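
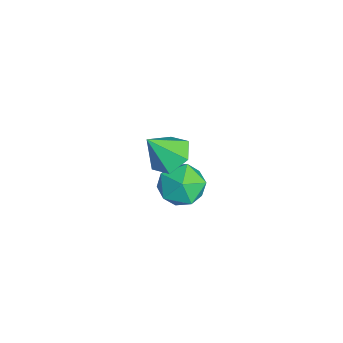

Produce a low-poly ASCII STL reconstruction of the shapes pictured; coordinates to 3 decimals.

solid 
facet normal -0.084 0.573 -0.815
outer loop
vertex -0.6 0.559 -0.0
vertex -1.356 0.701 0.178
vertex -0.79 1.177 0.454
endloop
endfacet
facet normal 0.899 -0.045 0.437
outer loop
vertex -0.6 0.559 -0.0
vertex -0.79 1.177 0.454
vertex -1.244 -0.061 1.262
endloop
endfacet
facet normal -0.084 0.572 -0.816
outer loop
vertex -0.79 1.177 0.454
vertex -1.356 0.701 0.178
vertex -1.546 1.319 0.631
endloop
endfacet
facet normal 0.283 0.449 0.847
outer loop
vertex -0.79 1.177 0.454
vertex -1.546 1.319 0.631
vertex -1.244 -0.061 1.262
endloop
endfacet
facet normal -0.084 0.572 -0.816
outer loop
vertex -1.546 1.319 0.631
vertex -1.356 0.701 0.178
vertex -2.113 0.842 0.355
endloop
endfacet
facet normal -0.577 0.232 0.783
outer loop
vertex -1.546 1.319 0.631
vertex -2.113 0.842 0.355
vertex -1.244 -0.061 1.262
endloop
endfacet
facet normal -0.084 0.572 -0.816
outer loop
vertex -2.113 0.842 0.355
vertex -1.356 0.701 0.178
vertex -1.923 0.224 -0.098
endloop
endfacet
facet normal -0.821 -0.479 0.310
outer loop
vertex -2.113 0.842 0.355
vertex -1.923 0.224 -0.098
vertex -1.244 -0.061 1.262
endloop
endfacet
facet normal -0.085 0.573 -0.815
outer loop
vertex -1.923 0.224 -0.098
vertex -1.356 0.701 0.178
vertex -1.166 0.083 -0.276
endloop
endfacet
facet normal -0.205 -0.973 -0.102
outer loop
vertex -1.923 0.224 -0.098
vertex -1.166 0.083 -0.276
vertex -1.244 -0.061 1.262
endloop
endfacet
facet normal -0.084 0.573 -0.815
outer loop
vertex -1.166 0.083 -0.276
vertex -1.356 0.701 0.178
vertex -0.6 0.559 -0.0
endloop
endfacet
facet normal 0.654 -0.756 -0.038
outer loop
vertex -1.166 0.083 -0.276
vertex -0.6 0.559 -0.0
vertex -1.244 -0.061 1.262
endloop
endfacet
facet normal -0.942 0.262 -0.208
outer loop
vertex -3.619 1.396 -4.032
vertex -3.886 1.133 -3.152
vertex -3.6 2.031 -3.316
endloop
endfacet
facet normal -0.479 0.663 -0.575
outer loop
vertex -3.619 1.396 -4.032
vertex -3.6 2.031 -3.316
vertex -2.882 2.001 -3.949
endloop
endfacet
facet normal -0.077 0.226 -0.971
outer loop
vertex -3.619 1.396 -4.032
vertex -2.882 2.001 -3.949
vertex -2.725 1.085 -4.175
endloop
endfacet
facet normal -0.290 -0.443 -0.849
outer loop
vertex -3.619 1.396 -4.032
vertex -2.725 1.085 -4.175
vertex -3.346 0.548 -3.683
endloop
endfacet
facet normal -0.826 -0.421 -0.376
outer loop
vertex -3.619 1.396 -4.032
vertex -3.346 0.548 -3.683
vertex -3.886 1.133 -3.152
endloop
endfacet
facet normal -0.053 0.993 -0.107
outer loop
vertex -2.882 2.001 -3.949
vertex -3.6 2.031 -3.316
vertex -2.694 2.112 -3.017
endloop
endfacet
facet normal -0.802 0.345 0.488
outer loop
vertex -3.6 2.031 -3.316
vertex -3.886 1.133 -3.152
vertex -3.315 1.575 -2.525
endloop
endfacet
facet normal -0.613 -0.760 0.214
outer loop
vertex -3.886 1.133 -3.152
vertex -3.346 0.548 -3.683
vertex -3.158 0.659 -2.751
endloop
endfacet
facet normal 0.253 -0.796 -0.550
outer loop
vertex -3.346 0.548 -3.683
vertex -2.725 1.085 -4.175
vertex -2.44 0.629 -3.384
endloop
endfacet
facet normal 0.599 0.287 -0.748
outer loop
vertex -2.725 1.085 -4.175
vertex -2.882 2.001 -3.949
vertex -2.154 1.527 -3.548
endloop
endfacet
facet normal 0.290 0.443 0.849
outer loop
vertex -2.421 1.264 -2.668
vertex -2.694 2.112 -3.017
vertex -3.315 1.575 -2.525
endloop
endfacet
facet normal 0.077 -0.226 0.971
outer loop
vertex -2.421 1.264 -2.668
vertex -3.315 1.575 -2.525
vertex -3.158 0.659 -2.751
endloop
endfacet
facet normal 0.479 -0.663 0.575
outer loop
vertex -2.421 1.264 -2.668
vertex -3.158 0.659 -2.751
vertex -2.44 0.629 -3.384
endloop
endfacet
facet normal 0.942 -0.262 0.208
outer loop
vertex -2.421 1.264 -2.668
vertex -2.44 0.629 -3.384
vertex -2.154 1.527 -3.548
endloop
endfacet
facet normal 0.826 0.421 0.376
outer loop
vertex -2.421 1.264 -2.668
vertex -2.154 1.527 -3.548
vertex -2.694 2.112 -3.017
endloop
endfacet
facet normal -0.253 0.796 0.550
outer loop
vertex -3.315 1.575 -2.525
vertex -2.694 2.112 -3.017
vertex -3.6 2.031 -3.316
endloop
endfacet
facet normal -0.599 -0.287 0.748
outer loop
vertex -3.158 0.659 -2.751
vertex -3.315 1.575 -2.525
vertex -3.886 1.133 -3.152
endloop
endfacet
facet normal 0.053 -0.993 0.107
outer loop
vertex -2.44 0.629 -3.384
vertex -3.158 0.659 -2.751
vertex -3.346 0.548 -3.683
endloop
endfacet
facet normal 0.802 -0.345 -0.488
outer loop
vertex -2.154 1.527 -3.548
vertex -2.44 0.629 -3.384
vertex -2.725 1.085 -4.175
endloop
endfacet
facet normal 0.613 0.760 -0.214
outer loop
vertex -2.694 2.112 -3.017
vertex -2.154 1.527 -3.548
vertex -2.882 2.001 -3.949
endloop
endfacet

endsolid


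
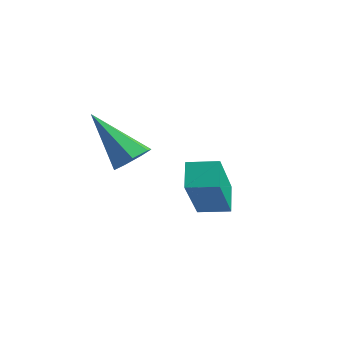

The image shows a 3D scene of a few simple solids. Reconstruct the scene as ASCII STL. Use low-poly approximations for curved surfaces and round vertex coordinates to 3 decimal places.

solid 
facet normal -0.719 -0.688 -0.094
outer loop
vertex -0.394 2.004 2.752
vertex -0.834 2.387 3.314
vertex -1.269 3.115 1.31
endloop
endfacet
facet normal 0.543 -0.473 -0.694
outer loop
vertex -0.686 3.673 1.386
vertex -0.394 2.004 2.752
vertex -1.269 3.115 1.31
endloop
endfacet
facet normal -0.720 -0.688 -0.094
outer loop
vertex -1.269 3.115 1.31
vertex -0.834 2.387 3.314
vertex -1.709 3.499 1.872
endloop
endfacet
facet normal -0.433 0.550 -0.714
outer loop
vertex -1.709 3.499 1.872
vertex -0.686 3.673 1.386
vertex -1.269 3.115 1.31
endloop
endfacet
facet normal 0.433 -0.550 0.714
outer loop
vertex -0.394 2.004 2.752
vertex -0.251 2.945 3.39
vertex -0.834 2.387 3.314
endloop
endfacet
facet normal 0.543 -0.473 -0.694
outer loop
vertex 0.189 2.561 2.828
vertex -0.394 2.004 2.752
vertex -0.686 3.673 1.386
endloop
endfacet
facet normal 0.432 -0.550 0.714
outer loop
vertex 0.189 2.561 2.828
vertex -0.251 2.945 3.39
vertex -0.394 2.004 2.752
endloop
endfacet
facet normal -0.543 0.473 0.694
outer loop
vertex -0.834 2.387 3.314
vertex -0.251 2.945 3.39
vertex -1.709 3.499 1.872
endloop
endfacet
facet normal -0.433 0.550 -0.714
outer loop
vertex -1.126 4.056 1.948
vertex -0.686 3.673 1.386
vertex -1.709 3.499 1.872
endloop
endfacet
facet normal -0.543 0.473 0.694
outer loop
vertex -1.709 3.499 1.872
vertex -0.251 2.945 3.39
vertex -1.126 4.056 1.948
endloop
endfacet
facet normal 0.719 0.688 0.094
outer loop
vertex -1.126 4.056 1.948
vertex 0.189 2.561 2.828
vertex -0.686 3.673 1.386
endloop
endfacet
facet normal 0.720 0.688 0.093
outer loop
vertex -0.251 2.945 3.39
vertex 0.189 2.561 2.828
vertex -1.126 4.056 1.948
endloop
endfacet
facet normal 0.641 0.234 -0.731
outer loop
vertex -2.291 1.973 3.064
vertex -2.686 2.283 2.817
vertex -2.307 2.439 3.199
endloop
endfacet
facet normal 0.558 -0.213 0.802
outer loop
vertex -2.291 1.973 3.064
vertex -2.307 2.439 3.199
vertex -3.794 1.877 4.083
endloop
endfacet
facet normal 0.640 0.235 -0.731
outer loop
vertex -2.307 2.439 3.199
vertex -2.686 2.283 2.817
vertex -2.61 2.788 3.046
endloop
endfacet
facet normal 0.254 0.565 0.785
outer loop
vertex -2.307 2.439 3.199
vertex -2.61 2.788 3.046
vertex -3.794 1.877 4.083
endloop
endfacet
facet normal 0.641 0.235 -0.731
outer loop
vertex -2.61 2.788 3.046
vertex -2.686 2.283 2.817
vertex -2.969 2.756 2.721
endloop
endfacet
facet normal -0.376 0.865 0.331
outer loop
vertex -2.61 2.788 3.046
vertex -2.969 2.756 2.721
vertex -3.794 1.877 4.083
endloop
endfacet
facet normal 0.640 0.235 -0.732
outer loop
vertex -2.969 2.756 2.721
vertex -2.686 2.283 2.817
vertex -3.116 2.368 2.468
endloop
endfacet
facet normal -0.857 0.467 -0.218
outer loop
vertex -2.969 2.756 2.721
vertex -3.116 2.368 2.468
vertex -3.794 1.877 4.083
endloop
endfacet
facet normal 0.640 0.234 -0.732
outer loop
vertex -3.116 2.368 2.468
vertex -2.686 2.283 2.817
vertex -2.939 1.916 2.478
endloop
endfacet
facet normal -0.828 -0.334 -0.449
outer loop
vertex -3.116 2.368 2.468
vertex -2.939 1.916 2.478
vertex -3.794 1.877 4.083
endloop
endfacet
facet normal 0.640 0.234 -0.731
outer loop
vertex -2.939 1.916 2.478
vertex -2.686 2.283 2.817
vertex -2.572 1.74 2.743
endloop
endfacet
facet normal -0.311 -0.932 -0.188
outer loop
vertex -2.939 1.916 2.478
vertex -2.572 1.74 2.743
vertex -3.794 1.877 4.083
endloop
endfacet
facet normal 0.641 0.234 -0.731
outer loop
vertex -2.572 1.74 2.743
vertex -2.686 2.283 2.817
vertex -2.291 1.973 3.064
endloop
endfacet
facet normal 0.306 -0.878 0.369
outer loop
vertex -2.572 1.74 2.743
vertex -2.291 1.973 3.064
vertex -3.794 1.877 4.083
endloop
endfacet

endsolid


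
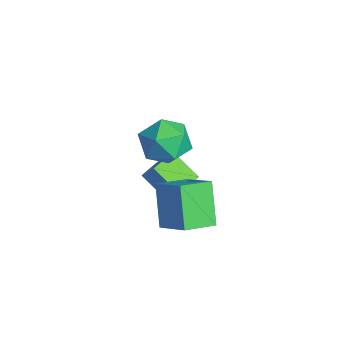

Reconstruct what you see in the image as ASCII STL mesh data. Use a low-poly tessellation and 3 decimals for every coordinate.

solid 
facet normal -0.639 -0.460 0.616
outer loop
vertex -1.335 -2.35 -0.607
vertex -2.245 -1.199 -0.691
vertex -1.732 -2.713 -1.29
endloop
endfacet
facet normal 0.619 -0.784 0.057
outer loop
vertex -0.715 -1.981 -2.269
vertex -1.335 -2.35 -0.607
vertex -1.732 -2.713 -1.29
endloop
endfacet
facet normal -0.640 -0.460 0.616
outer loop
vertex -1.732 -2.713 -1.29
vertex -2.245 -1.199 -0.691
vertex -2.642 -1.562 -1.375
endloop
endfacet
facet normal -0.456 -0.418 -0.786
outer loop
vertex -2.642 -1.562 -1.375
vertex -0.715 -1.981 -2.269
vertex -1.732 -2.713 -1.29
endloop
endfacet
facet normal 0.456 0.418 0.786
outer loop
vertex -1.335 -2.35 -0.607
vertex -1.228 -0.467 -1.67
vertex -2.245 -1.199 -0.691
endloop
endfacet
facet normal 0.619 -0.784 0.057
outer loop
vertex -0.318 -1.618 -1.585
vertex -1.335 -2.35 -0.607
vertex -0.715 -1.981 -2.269
endloop
endfacet
facet normal 0.455 0.418 0.786
outer loop
vertex -0.318 -1.618 -1.585
vertex -1.228 -0.467 -1.67
vertex -1.335 -2.35 -0.607
endloop
endfacet
facet normal -0.619 0.784 -0.057
outer loop
vertex -2.245 -1.199 -0.691
vertex -1.228 -0.467 -1.67
vertex -2.642 -1.562 -1.375
endloop
endfacet
facet normal -0.456 -0.418 -0.786
outer loop
vertex -1.625 -0.83 -2.353
vertex -0.715 -1.981 -2.269
vertex -2.642 -1.562 -1.375
endloop
endfacet
facet normal -0.619 0.784 -0.057
outer loop
vertex -2.642 -1.562 -1.375
vertex -1.228 -0.467 -1.67
vertex -1.625 -0.83 -2.353
endloop
endfacet
facet normal 0.639 0.461 -0.616
outer loop
vertex -1.625 -0.83 -2.353
vertex -0.318 -1.618 -1.585
vertex -0.715 -1.981 -2.269
endloop
endfacet
facet normal 0.639 0.460 -0.616
outer loop
vertex -1.228 -0.467 -1.67
vertex -0.318 -1.618 -1.585
vertex -1.625 -0.83 -2.353
endloop
endfacet
facet normal 0.224 0.930 0.293
outer loop
vertex 1.292 -1.696 2.724
vertex 0.404 -1.71 3.449
vertex 1.436 -2.069 3.798
endloop
endfacet
facet normal 0.811 0.578 0.092
outer loop
vertex 1.292 -1.696 2.724
vertex 1.436 -2.069 3.798
vertex 1.931 -2.625 2.927
endloop
endfacet
facet normal 0.722 0.369 -0.585
outer loop
vertex 1.292 -1.696 2.724
vertex 1.931 -2.625 2.927
vertex 1.205 -2.611 2.04
endloop
endfacet
facet normal 0.081 0.592 -0.802
outer loop
vertex 1.292 -1.696 2.724
vertex 1.205 -2.611 2.04
vertex 0.262 -2.045 2.362
endloop
endfacet
facet normal -0.227 0.939 -0.260
outer loop
vertex 1.292 -1.696 2.724
vertex 0.262 -2.045 2.362
vertex 0.404 -1.71 3.449
endloop
endfacet
facet normal 0.867 -0.007 0.498
outer loop
vertex 1.931 -2.625 2.927
vertex 1.436 -2.069 3.798
vertex 1.438 -3.215 3.778
endloop
endfacet
facet normal -0.083 0.562 0.823
outer loop
vertex 1.436 -2.069 3.798
vertex 0.404 -1.71 3.449
vertex 0.495 -2.649 4.1
endloop
endfacet
facet normal -0.814 0.577 -0.071
outer loop
vertex 0.404 -1.71 3.449
vertex 0.262 -2.045 2.362
vertex -0.231 -2.635 3.213
endloop
endfacet
facet normal -0.314 0.016 -0.949
outer loop
vertex 0.262 -2.045 2.362
vertex 1.205 -2.611 2.04
vertex 0.264 -3.191 2.342
endloop
endfacet
facet normal 0.724 -0.344 -0.598
outer loop
vertex 1.205 -2.611 2.04
vertex 1.931 -2.625 2.927
vertex 1.296 -3.55 2.691
endloop
endfacet
facet normal -0.081 -0.592 0.802
outer loop
vertex 0.408 -3.564 3.416
vertex 1.438 -3.215 3.778
vertex 0.495 -2.649 4.1
endloop
endfacet
facet normal -0.722 -0.369 0.585
outer loop
vertex 0.408 -3.564 3.416
vertex 0.495 -2.649 4.1
vertex -0.231 -2.635 3.213
endloop
endfacet
facet normal -0.811 -0.578 -0.092
outer loop
vertex 0.408 -3.564 3.416
vertex -0.231 -2.635 3.213
vertex 0.264 -3.191 2.342
endloop
endfacet
facet normal -0.224 -0.930 -0.293
outer loop
vertex 0.408 -3.564 3.416
vertex 0.264 -3.191 2.342
vertex 1.296 -3.55 2.691
endloop
endfacet
facet normal 0.227 -0.939 0.260
outer loop
vertex 0.408 -3.564 3.416
vertex 1.296 -3.55 2.691
vertex 1.438 -3.215 3.778
endloop
endfacet
facet normal 0.314 -0.016 0.949
outer loop
vertex 0.495 -2.649 4.1
vertex 1.438 -3.215 3.778
vertex 1.436 -2.069 3.798
endloop
endfacet
facet normal -0.724 0.344 0.598
outer loop
vertex -0.231 -2.635 3.213
vertex 0.495 -2.649 4.1
vertex 0.404 -1.71 3.449
endloop
endfacet
facet normal -0.867 0.007 -0.498
outer loop
vertex 0.264 -3.191 2.342
vertex -0.231 -2.635 3.213
vertex 0.262 -2.045 2.362
endloop
endfacet
facet normal 0.083 -0.562 -0.823
outer loop
vertex 1.296 -3.55 2.691
vertex 0.264 -3.191 2.342
vertex 1.205 -2.611 2.04
endloop
endfacet
facet normal 0.814 -0.577 0.071
outer loop
vertex 1.438 -3.215 3.778
vertex 1.296 -3.55 2.691
vertex 1.931 -2.625 2.927
endloop
endfacet
facet normal -0.586 0.128 0.800
outer loop
vertex 2.194 -2.517 1.5
vertex 1.911 -1.139 1.073
vertex 0.903 -3.048 0.639
endloop
endfacet
facet normal 0.192 -0.938 0.290
outer loop
vertex 2.069 -3.301 -0.953
vertex 2.194 -2.517 1.5
vertex 0.903 -3.048 0.639
endloop
endfacet
facet normal -0.586 0.127 0.801
outer loop
vertex 0.903 -3.048 0.639
vertex 1.911 -1.139 1.073
vertex 0.62 -1.67 0.213
endloop
endfacet
facet normal -0.787 -0.324 -0.525
outer loop
vertex 0.62 -1.67 0.213
vertex 2.069 -3.301 -0.953
vertex 0.903 -3.048 0.639
endloop
endfacet
facet normal 0.787 0.324 0.525
outer loop
vertex 2.194 -2.517 1.5
vertex 3.077 -1.392 -0.519
vertex 1.911 -1.139 1.073
endloop
endfacet
facet normal 0.193 -0.938 0.290
outer loop
vertex 3.36 -2.77 -0.093
vertex 2.194 -2.517 1.5
vertex 2.069 -3.301 -0.953
endloop
endfacet
facet normal 0.787 0.324 0.525
outer loop
vertex 3.36 -2.77 -0.093
vertex 3.077 -1.392 -0.519
vertex 2.194 -2.517 1.5
endloop
endfacet
facet normal -0.192 0.937 -0.290
outer loop
vertex 1.911 -1.139 1.073
vertex 3.077 -1.392 -0.519
vertex 0.62 -1.67 0.213
endloop
endfacet
facet normal -0.787 -0.324 -0.525
outer loop
vertex 1.786 -1.923 -1.38
vertex 2.069 -3.301 -0.953
vertex 0.62 -1.67 0.213
endloop
endfacet
facet normal -0.192 0.938 -0.290
outer loop
vertex 0.62 -1.67 0.213
vertex 3.077 -1.392 -0.519
vertex 1.786 -1.923 -1.38
endloop
endfacet
facet normal 0.586 -0.128 -0.800
outer loop
vertex 1.786 -1.923 -1.38
vertex 3.36 -2.77 -0.093
vertex 2.069 -3.301 -0.953
endloop
endfacet
facet normal 0.586 -0.127 -0.800
outer loop
vertex 3.077 -1.392 -0.519
vertex 3.36 -2.77 -0.093
vertex 1.786 -1.923 -1.38
endloop
endfacet

endsolid


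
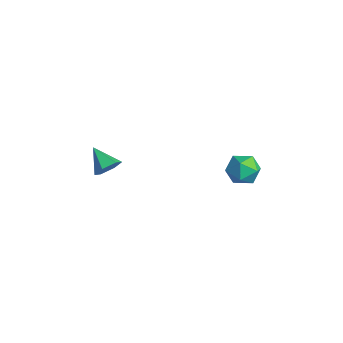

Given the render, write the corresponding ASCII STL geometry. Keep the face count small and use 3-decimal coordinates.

solid 
facet normal -0.991 0.030 0.130
outer loop
vertex -0.988 1.329 -2.806
vertex -0.886 1.447 -2.055
vertex -0.931 2.045 -2.534
endloop
endfacet
facet normal -0.812 0.263 -0.521
outer loop
vertex -0.988 1.329 -2.806
vertex -0.931 2.045 -2.534
vertex -0.575 1.853 -3.186
endloop
endfacet
facet normal -0.455 -0.259 -0.852
outer loop
vertex -0.988 1.329 -2.806
vertex -0.575 1.853 -3.186
vertex -0.31 1.137 -3.11
endloop
endfacet
facet normal -0.413 -0.815 -0.406
outer loop
vertex -0.988 1.329 -2.806
vertex -0.31 1.137 -3.11
vertex -0.502 0.886 -2.41
endloop
endfacet
facet normal -0.744 -0.637 0.201
outer loop
vertex -0.988 1.329 -2.806
vertex -0.502 0.886 -2.41
vertex -0.886 1.447 -2.055
endloop
endfacet
facet normal -0.370 0.817 -0.442
outer loop
vertex -0.575 1.853 -3.186
vertex -0.931 2.045 -2.534
vertex -0.218 2.294 -2.67
endloop
endfacet
facet normal -0.659 0.439 0.610
outer loop
vertex -0.931 2.045 -2.534
vertex -0.886 1.447 -2.055
vertex -0.41 2.043 -1.97
endloop
endfacet
facet normal -0.261 -0.637 0.725
outer loop
vertex -0.886 1.447 -2.055
vertex -0.502 0.886 -2.41
vertex -0.145 1.327 -1.894
endloop
endfacet
facet normal 0.275 -0.927 -0.257
outer loop
vertex -0.502 0.886 -2.41
vertex -0.31 1.137 -3.11
vertex 0.211 1.135 -2.546
endloop
endfacet
facet normal 0.208 -0.027 -0.978
outer loop
vertex -0.31 1.137 -3.11
vertex -0.575 1.853 -3.186
vertex 0.166 1.733 -3.025
endloop
endfacet
facet normal 0.413 0.815 0.406
outer loop
vertex 0.268 1.851 -2.274
vertex -0.218 2.294 -2.67
vertex -0.41 2.043 -1.97
endloop
endfacet
facet normal 0.455 0.259 0.852
outer loop
vertex 0.268 1.851 -2.274
vertex -0.41 2.043 -1.97
vertex -0.145 1.327 -1.894
endloop
endfacet
facet normal 0.812 -0.263 0.521
outer loop
vertex 0.268 1.851 -2.274
vertex -0.145 1.327 -1.894
vertex 0.211 1.135 -2.546
endloop
endfacet
facet normal 0.991 -0.030 -0.130
outer loop
vertex 0.268 1.851 -2.274
vertex 0.211 1.135 -2.546
vertex 0.166 1.733 -3.025
endloop
endfacet
facet normal 0.744 0.637 -0.201
outer loop
vertex 0.268 1.851 -2.274
vertex 0.166 1.733 -3.025
vertex -0.218 2.294 -2.67
endloop
endfacet
facet normal -0.275 0.927 0.257
outer loop
vertex -0.41 2.043 -1.97
vertex -0.218 2.294 -2.67
vertex -0.931 2.045 -2.534
endloop
endfacet
facet normal -0.208 0.027 0.978
outer loop
vertex -0.145 1.327 -1.894
vertex -0.41 2.043 -1.97
vertex -0.886 1.447 -2.055
endloop
endfacet
facet normal 0.370 -0.817 0.442
outer loop
vertex 0.211 1.135 -2.546
vertex -0.145 1.327 -1.894
vertex -0.502 0.886 -2.41
endloop
endfacet
facet normal 0.659 -0.439 -0.610
outer loop
vertex 0.166 1.733 -3.025
vertex 0.211 1.135 -2.546
vertex -0.31 1.137 -3.11
endloop
endfacet
facet normal 0.261 0.637 -0.725
outer loop
vertex -0.218 2.294 -2.67
vertex 0.166 1.733 -3.025
vertex -0.575 1.853 -3.186
endloop
endfacet
facet normal 0.829 0.134 -0.544
outer loop
vertex -1.411 -3.836 -1.036
vertex -1.696 -3.445 -1.374
vertex -1.409 -3.264 -0.892
endloop
endfacet
facet normal 0.165 -0.241 0.956
outer loop
vertex -1.411 -3.836 -1.036
vertex -1.409 -3.264 -0.892
vertex -2.624 -3.595 -0.766
endloop
endfacet
facet normal 0.829 0.134 -0.544
outer loop
vertex -1.409 -3.264 -0.892
vertex -1.696 -3.445 -1.374
vertex -1.694 -2.873 -1.23
endloop
endfacet
facet normal -0.086 0.615 0.784
outer loop
vertex -1.409 -3.264 -0.892
vertex -1.694 -2.873 -1.23
vertex -2.624 -3.595 -0.766
endloop
endfacet
facet normal 0.830 0.133 -0.542
outer loop
vertex -1.694 -2.873 -1.23
vertex -1.696 -3.445 -1.374
vertex -1.98 -3.055 -1.713
endloop
endfacet
facet normal -0.596 0.801 0.051
outer loop
vertex -1.694 -2.873 -1.23
vertex -1.98 -3.055 -1.713
vertex -2.624 -3.595 -0.766
endloop
endfacet
facet normal 0.829 0.132 -0.543
outer loop
vertex -1.98 -3.055 -1.713
vertex -1.696 -3.445 -1.374
vertex -1.983 -3.627 -1.857
endloop
endfacet
facet normal -0.853 0.132 -0.505
outer loop
vertex -1.98 -3.055 -1.713
vertex -1.983 -3.627 -1.857
vertex -2.624 -3.595 -0.766
endloop
endfacet
facet normal 0.829 0.134 -0.543
outer loop
vertex -1.983 -3.627 -1.857
vertex -1.696 -3.445 -1.374
vertex -1.698 -4.017 -1.518
endloop
endfacet
facet normal -0.601 -0.727 -0.332
outer loop
vertex -1.983 -3.627 -1.857
vertex -1.698 -4.017 -1.518
vertex -2.624 -3.595 -0.766
endloop
endfacet
facet normal 0.829 0.134 -0.544
outer loop
vertex -1.698 -4.017 -1.518
vertex -1.696 -3.445 -1.374
vertex -1.411 -3.836 -1.036
endloop
endfacet
facet normal -0.093 -0.913 0.398
outer loop
vertex -1.698 -4.017 -1.518
vertex -1.411 -3.836 -1.036
vertex -2.624 -3.595 -0.766
endloop
endfacet

endsolid


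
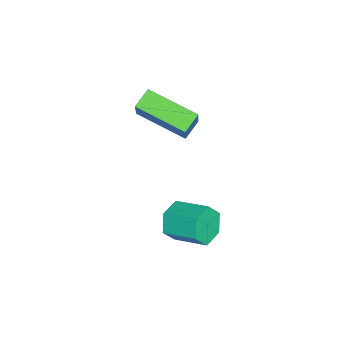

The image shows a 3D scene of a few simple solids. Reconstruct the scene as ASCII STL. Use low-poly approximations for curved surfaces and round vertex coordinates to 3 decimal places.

solid 
facet normal -0.298 -0.901 -0.316
outer loop
vertex -1.37 1.678 -2.951
vertex -1.71 2.033 -3.643
vertex -0.902 1.77 -3.655
endloop
endfacet
facet normal 0.780 -0.420 0.464
outer loop
vertex -1.37 1.678 -2.951
vertex -0.902 1.77 -3.655
vertex -0.929 3.011 -2.484
endloop
endfacet
facet normal 0.780 -0.420 0.464
outer loop
vertex -0.929 3.011 -2.484
vertex -0.902 1.77 -3.655
vertex -0.461 3.103 -3.188
endloop
endfacet
facet normal 0.298 0.901 0.316
outer loop
vertex -0.929 3.011 -2.484
vertex -0.461 3.103 -3.188
vertex -1.27 3.367 -3.177
endloop
endfacet
facet normal -0.298 -0.901 -0.315
outer loop
vertex -0.902 1.77 -3.655
vertex -1.71 2.033 -3.643
vertex -1.243 2.125 -4.347
endloop
endfacet
facet normal 0.866 -0.116 -0.486
outer loop
vertex -0.902 1.77 -3.655
vertex -1.243 2.125 -4.347
vertex -0.461 3.103 -3.188
endloop
endfacet
facet normal 0.866 -0.117 -0.486
outer loop
vertex -0.461 3.103 -3.188
vertex -1.243 2.125 -4.347
vertex -0.802 3.459 -3.881
endloop
endfacet
facet normal 0.298 0.901 0.316
outer loop
vertex -0.461 3.103 -3.188
vertex -0.802 3.459 -3.881
vertex -1.27 3.367 -3.177
endloop
endfacet
facet normal -0.299 -0.901 -0.316
outer loop
vertex -1.243 2.125 -4.347
vertex -1.71 2.033 -3.643
vertex -2.051 2.389 -4.336
endloop
endfacet
facet normal 0.086 0.303 -0.949
outer loop
vertex -1.243 2.125 -4.347
vertex -2.051 2.389 -4.336
vertex -0.802 3.459 -3.881
endloop
endfacet
facet normal 0.085 0.304 -0.949
outer loop
vertex -0.802 3.459 -3.881
vertex -2.051 2.389 -4.336
vertex -1.61 3.722 -3.869
endloop
endfacet
facet normal 0.298 0.901 0.316
outer loop
vertex -0.802 3.459 -3.881
vertex -1.61 3.722 -3.869
vertex -1.27 3.367 -3.177
endloop
endfacet
facet normal -0.298 -0.901 -0.316
outer loop
vertex -2.051 2.389 -4.336
vertex -1.71 2.033 -3.643
vertex -2.519 2.297 -3.632
endloop
endfacet
facet normal -0.780 0.420 -0.464
outer loop
vertex -2.051 2.389 -4.336
vertex -2.519 2.297 -3.632
vertex -1.61 3.722 -3.869
endloop
endfacet
facet normal -0.780 0.420 -0.464
outer loop
vertex -1.61 3.722 -3.869
vertex -2.519 2.297 -3.632
vertex -2.078 3.63 -3.165
endloop
endfacet
facet normal 0.298 0.901 0.316
outer loop
vertex -1.61 3.722 -3.869
vertex -2.078 3.63 -3.165
vertex -1.27 3.367 -3.177
endloop
endfacet
facet normal -0.298 -0.901 -0.316
outer loop
vertex -2.519 2.297 -3.632
vertex -1.71 2.033 -3.643
vertex -2.178 1.941 -2.939
endloop
endfacet
facet normal -0.866 0.116 0.486
outer loop
vertex -2.519 2.297 -3.632
vertex -2.178 1.941 -2.939
vertex -2.078 3.63 -3.165
endloop
endfacet
facet normal -0.866 0.116 0.486
outer loop
vertex -2.078 3.63 -3.165
vertex -2.178 1.941 -2.939
vertex -1.737 3.275 -2.473
endloop
endfacet
facet normal 0.298 0.901 0.315
outer loop
vertex -2.078 3.63 -3.165
vertex -1.737 3.275 -2.473
vertex -1.27 3.367 -3.177
endloop
endfacet
facet normal -0.298 -0.901 -0.316
outer loop
vertex -2.178 1.941 -2.939
vertex -1.71 2.033 -3.643
vertex -1.37 1.678 -2.951
endloop
endfacet
facet normal -0.085 -0.304 0.949
outer loop
vertex -2.178 1.941 -2.939
vertex -1.37 1.678 -2.951
vertex -1.737 3.275 -2.473
endloop
endfacet
facet normal -0.086 -0.304 0.949
outer loop
vertex -1.737 3.275 -2.473
vertex -1.37 1.678 -2.951
vertex -0.929 3.011 -2.484
endloop
endfacet
facet normal 0.299 0.901 0.316
outer loop
vertex -1.737 3.275 -2.473
vertex -0.929 3.011 -2.484
vertex -1.27 3.367 -3.177
endloop
endfacet
facet normal -0.539 -0.121 -0.834
outer loop
vertex -4.011 -0.032 0.201
vertex -4.742 0.272 0.629
vertex -3.528 1.975 -0.402
endloop
endfacet
facet normal 0.812 -0.338 -0.475
outer loop
vertex -2.758 2.148 0.791
vertex -4.011 -0.032 0.201
vertex -3.528 1.975 -0.402
endloop
endfacet
facet normal -0.539 -0.121 -0.834
outer loop
vertex -3.528 1.975 -0.402
vertex -4.742 0.272 0.629
vertex -4.259 2.279 0.026
endloop
endfacet
facet normal 0.224 0.933 -0.280
outer loop
vertex -4.259 2.279 0.026
vertex -2.758 2.148 0.791
vertex -3.528 1.975 -0.402
endloop
endfacet
facet normal -0.224 -0.933 0.280
outer loop
vertex -4.011 -0.032 0.201
vertex -3.972 0.445 1.822
vertex -4.742 0.272 0.629
endloop
endfacet
facet normal 0.812 -0.338 -0.475
outer loop
vertex -3.241 0.141 1.394
vertex -4.011 -0.032 0.201
vertex -2.758 2.148 0.791
endloop
endfacet
facet normal -0.224 -0.933 0.280
outer loop
vertex -3.241 0.141 1.394
vertex -3.972 0.445 1.822
vertex -4.011 -0.032 0.201
endloop
endfacet
facet normal -0.812 0.338 0.475
outer loop
vertex -4.742 0.272 0.629
vertex -3.972 0.445 1.822
vertex -4.259 2.279 0.026
endloop
endfacet
facet normal 0.224 0.933 -0.280
outer loop
vertex -3.489 2.452 1.219
vertex -2.758 2.148 0.791
vertex -4.259 2.279 0.026
endloop
endfacet
facet normal -0.812 0.338 0.475
outer loop
vertex -4.259 2.279 0.026
vertex -3.972 0.445 1.822
vertex -3.489 2.452 1.219
endloop
endfacet
facet normal 0.539 0.121 0.834
outer loop
vertex -3.489 2.452 1.219
vertex -3.241 0.141 1.394
vertex -2.758 2.148 0.791
endloop
endfacet
facet normal 0.539 0.121 0.834
outer loop
vertex -3.972 0.445 1.822
vertex -3.241 0.141 1.394
vertex -3.489 2.452 1.219
endloop
endfacet

endsolid


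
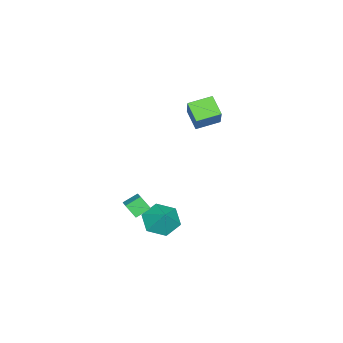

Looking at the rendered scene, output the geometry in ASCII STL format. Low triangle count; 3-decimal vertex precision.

solid 
facet normal -0.749 -0.502 -0.432
outer loop
vertex 2.589 -2.268 0.03
vertex 1.986 -1.738 0.459
vertex 2.602 -1.699 -0.654
endloop
endfacet
facet normal 0.662 -0.582 -0.472
outer loop
vertex 3.494 -1.102 -0.139
vertex 2.589 -2.268 0.03
vertex 2.602 -1.699 -0.654
endloop
endfacet
facet normal -0.749 -0.502 -0.432
outer loop
vertex 2.602 -1.699 -0.654
vertex 1.986 -1.738 0.459
vertex 1.999 -1.169 -0.224
endloop
endfacet
facet normal 0.015 0.640 -0.768
outer loop
vertex 1.999 -1.169 -0.224
vertex 3.494 -1.102 -0.139
vertex 2.602 -1.699 -0.654
endloop
endfacet
facet normal -0.016 -0.640 0.768
outer loop
vertex 2.589 -2.268 0.03
vertex 2.878 -1.141 0.974
vertex 1.986 -1.738 0.459
endloop
endfacet
facet normal 0.662 -0.582 -0.472
outer loop
vertex 3.481 -1.671 0.544
vertex 2.589 -2.268 0.03
vertex 3.494 -1.102 -0.139
endloop
endfacet
facet normal -0.014 -0.640 0.768
outer loop
vertex 3.481 -1.671 0.544
vertex 2.878 -1.141 0.974
vertex 2.589 -2.268 0.03
endloop
endfacet
facet normal -0.662 0.582 0.472
outer loop
vertex 1.986 -1.738 0.459
vertex 2.878 -1.141 0.974
vertex 1.999 -1.169 -0.224
endloop
endfacet
facet normal 0.015 0.639 -0.769
outer loop
vertex 2.891 -0.572 0.29
vertex 3.494 -1.102 -0.139
vertex 1.999 -1.169 -0.224
endloop
endfacet
facet normal -0.662 0.582 0.472
outer loop
vertex 1.999 -1.169 -0.224
vertex 2.878 -1.141 0.974
vertex 2.891 -0.572 0.29
endloop
endfacet
facet normal 0.749 0.502 0.432
outer loop
vertex 2.891 -0.572 0.29
vertex 3.481 -1.671 0.544
vertex 3.494 -1.102 -0.139
endloop
endfacet
facet normal 0.749 0.502 0.432
outer loop
vertex 2.878 -1.141 0.974
vertex 3.481 -1.671 0.544
vertex 2.891 -0.572 0.29
endloop
endfacet
facet normal -0.591 -0.288 -0.754
outer loop
vertex -4.093 -1.858 2.972
vertex -4.973 -0.853 3.278
vertex -3.473 -1.076 2.187
endloop
endfacet
facet normal 0.642 -0.733 -0.223
outer loop
vertex -2.427 -0.567 3.522
vertex -4.093 -1.858 2.972
vertex -3.473 -1.076 2.187
endloop
endfacet
facet normal -0.591 -0.287 -0.754
outer loop
vertex -3.473 -1.076 2.187
vertex -4.973 -0.853 3.278
vertex -4.352 -0.071 2.494
endloop
endfacet
facet normal 0.489 0.616 -0.618
outer loop
vertex -4.352 -0.071 2.494
vertex -2.427 -0.567 3.522
vertex -3.473 -1.076 2.187
endloop
endfacet
facet normal -0.489 -0.616 0.618
outer loop
vertex -4.093 -1.858 2.972
vertex -3.927 -0.344 4.613
vertex -4.973 -0.853 3.278
endloop
endfacet
facet normal 0.642 -0.734 -0.223
outer loop
vertex -3.048 -1.349 4.306
vertex -4.093 -1.858 2.972
vertex -2.427 -0.567 3.522
endloop
endfacet
facet normal -0.489 -0.616 0.618
outer loop
vertex -3.048 -1.349 4.306
vertex -3.927 -0.344 4.613
vertex -4.093 -1.858 2.972
endloop
endfacet
facet normal -0.642 0.734 0.223
outer loop
vertex -4.973 -0.853 3.278
vertex -3.927 -0.344 4.613
vertex -4.352 -0.071 2.494
endloop
endfacet
facet normal 0.489 0.616 -0.618
outer loop
vertex -3.307 0.438 3.828
vertex -2.427 -0.567 3.522
vertex -4.352 -0.071 2.494
endloop
endfacet
facet normal -0.642 0.733 0.223
outer loop
vertex -4.352 -0.071 2.494
vertex -3.927 -0.344 4.613
vertex -3.307 0.438 3.828
endloop
endfacet
facet normal 0.590 0.287 0.754
outer loop
vertex -3.307 0.438 3.828
vertex -3.048 -1.349 4.306
vertex -2.427 -0.567 3.522
endloop
endfacet
facet normal 0.592 0.287 0.753
outer loop
vertex -3.927 -0.344 4.613
vertex -3.048 -1.349 4.306
vertex -3.307 0.438 3.828
endloop
endfacet
facet normal -0.515 -0.421 -0.747
outer loop
vertex 1.516 -0.398 -2.619
vertex 0.963 -0.945 -1.929
vertex 0.635 -0.006 -2.232
endloop
endfacet
facet normal 0.395 0.918 -0.030
outer loop
vertex 1.516 -0.398 -2.619
vertex 0.635 -0.006 -2.232
vertex 1.637 -0.395 -0.951
endloop
endfacet
facet normal -0.515 -0.421 -0.747
outer loop
vertex 0.635 -0.006 -2.232
vertex 0.963 -0.945 -1.929
vertex 0.081 -0.553 -1.542
endloop
endfacet
facet normal -0.261 0.848 0.462
outer loop
vertex 0.635 -0.006 -2.232
vertex 0.081 -0.553 -1.542
vertex 1.637 -0.395 -0.951
endloop
endfacet
facet normal -0.515 -0.420 -0.747
outer loop
vertex 0.081 -0.553 -1.542
vertex 0.963 -0.945 -1.929
vertex 0.409 -1.492 -1.24
endloop
endfacet
facet normal -0.365 0.167 0.916
outer loop
vertex 0.081 -0.553 -1.542
vertex 0.409 -1.492 -1.24
vertex 1.637 -0.395 -0.951
endloop
endfacet
facet normal -0.515 -0.419 -0.747
outer loop
vertex 0.409 -1.492 -1.24
vertex 0.963 -0.945 -1.929
vertex 1.29 -1.885 -1.627
endloop
endfacet
facet normal 0.188 -0.442 0.877
outer loop
vertex 0.409 -1.492 -1.24
vertex 1.29 -1.885 -1.627
vertex 1.637 -0.395 -0.951
endloop
endfacet
facet normal -0.516 -0.419 -0.747
outer loop
vertex 1.29 -1.885 -1.627
vertex 0.963 -0.945 -1.929
vertex 1.844 -1.338 -2.317
endloop
endfacet
facet normal 0.845 -0.371 0.384
outer loop
vertex 1.29 -1.885 -1.627
vertex 1.844 -1.338 -2.317
vertex 1.637 -0.395 -0.951
endloop
endfacet
facet normal -0.516 -0.420 -0.747
outer loop
vertex 1.844 -1.338 -2.317
vertex 0.963 -0.945 -1.929
vertex 1.516 -0.398 -2.619
endloop
endfacet
facet normal 0.949 0.309 -0.069
outer loop
vertex 1.844 -1.338 -2.317
vertex 1.516 -0.398 -2.619
vertex 1.637 -0.395 -0.951
endloop
endfacet

endsolid


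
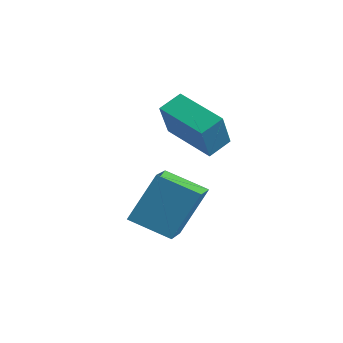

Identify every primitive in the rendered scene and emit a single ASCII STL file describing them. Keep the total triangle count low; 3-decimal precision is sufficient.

solid 
facet normal -0.265 0.450 -0.853
outer loop
vertex -3.719 4.282 -0.225
vertex -1.631 4.435 -0.794
vertex -3.78 3.338 -0.704
endloop
endfacet
facet normal -0.962 -0.071 0.262
outer loop
vertex -3.289 2.505 0.874
vertex -3.719 4.282 -0.225
vertex -3.78 3.338 -0.704
endloop
endfacet
facet normal -0.265 0.450 -0.853
outer loop
vertex -3.78 3.338 -0.704
vertex -1.631 4.435 -0.794
vertex -1.692 3.491 -1.273
endloop
endfacet
facet normal -0.058 -0.890 -0.452
outer loop
vertex -1.692 3.491 -1.273
vertex -3.289 2.505 0.874
vertex -3.78 3.338 -0.704
endloop
endfacet
facet normal 0.058 0.890 0.452
outer loop
vertex -3.719 4.282 -0.225
vertex -1.14 3.602 0.784
vertex -1.631 4.435 -0.794
endloop
endfacet
facet normal -0.962 -0.071 0.262
outer loop
vertex -3.228 3.449 1.353
vertex -3.719 4.282 -0.225
vertex -3.289 2.505 0.874
endloop
endfacet
facet normal 0.058 0.890 0.452
outer loop
vertex -3.228 3.449 1.353
vertex -1.14 3.602 0.784
vertex -3.719 4.282 -0.225
endloop
endfacet
facet normal 0.962 0.071 -0.262
outer loop
vertex -1.631 4.435 -0.794
vertex -1.14 3.602 0.784
vertex -1.692 3.491 -1.273
endloop
endfacet
facet normal -0.058 -0.890 -0.452
outer loop
vertex -1.201 2.658 0.305
vertex -3.289 2.505 0.874
vertex -1.692 3.491 -1.273
endloop
endfacet
facet normal 0.962 0.071 -0.262
outer loop
vertex -1.692 3.491 -1.273
vertex -1.14 3.602 0.784
vertex -1.201 2.658 0.305
endloop
endfacet
facet normal 0.265 -0.450 0.853
outer loop
vertex -1.201 2.658 0.305
vertex -3.228 3.449 1.353
vertex -3.289 2.505 0.874
endloop
endfacet
facet normal 0.265 -0.450 0.853
outer loop
vertex -1.14 3.602 0.784
vertex -3.228 3.449 1.353
vertex -1.201 2.658 0.305
endloop
endfacet
facet normal -0.811 -0.448 0.376
outer loop
vertex -0.114 -0.34 -0.302
vertex -0.945 0.759 -0.783
vertex -0.409 -1.39 -2.189
endloop
endfacet
facet normal 0.570 -0.753 0.330
outer loop
vertex 0.985 -0.619 -2.837
vertex -0.114 -0.34 -0.302
vertex -0.409 -1.39 -2.189
endloop
endfacet
facet normal -0.811 -0.449 0.377
outer loop
vertex -0.409 -1.39 -2.189
vertex -0.945 0.759 -0.783
vertex -1.241 -0.291 -2.671
endloop
endfacet
facet normal -0.136 -0.482 -0.865
outer loop
vertex -1.241 -0.291 -2.671
vertex 0.985 -0.619 -2.837
vertex -0.409 -1.39 -2.189
endloop
endfacet
facet normal 0.136 0.482 0.866
outer loop
vertex -0.114 -0.34 -0.302
vertex 0.449 1.53 -1.431
vertex -0.945 0.759 -0.783
endloop
endfacet
facet normal 0.569 -0.753 0.330
outer loop
vertex 1.281 0.431 -0.949
vertex -0.114 -0.34 -0.302
vertex 0.985 -0.619 -2.837
endloop
endfacet
facet normal 0.135 0.482 0.866
outer loop
vertex 1.281 0.431 -0.949
vertex 0.449 1.53 -1.431
vertex -0.114 -0.34 -0.302
endloop
endfacet
facet normal -0.570 0.753 -0.329
outer loop
vertex -0.945 0.759 -0.783
vertex 0.449 1.53 -1.431
vertex -1.241 -0.291 -2.671
endloop
endfacet
facet normal -0.136 -0.481 -0.866
outer loop
vertex 0.154 0.48 -3.318
vertex 0.985 -0.619 -2.837
vertex -1.241 -0.291 -2.671
endloop
endfacet
facet normal -0.569 0.753 -0.330
outer loop
vertex -1.241 -0.291 -2.671
vertex 0.449 1.53 -1.431
vertex 0.154 0.48 -3.318
endloop
endfacet
facet normal 0.811 0.448 -0.376
outer loop
vertex 0.154 0.48 -3.318
vertex 1.281 0.431 -0.949
vertex 0.985 -0.619 -2.837
endloop
endfacet
facet normal 0.811 0.449 -0.376
outer loop
vertex 0.449 1.53 -1.431
vertex 1.281 0.431 -0.949
vertex 0.154 0.48 -3.318
endloop
endfacet

endsolid


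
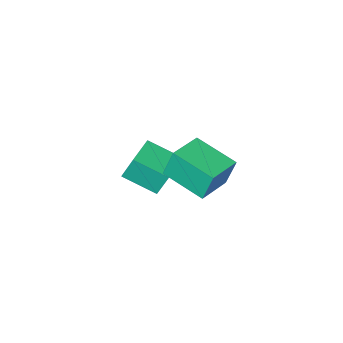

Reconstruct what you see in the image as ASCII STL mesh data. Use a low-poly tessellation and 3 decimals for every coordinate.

solid 
facet normal -0.783 -0.623 0.011
outer loop
vertex -3.597 -4.883 -2.144
vertex -4.63 -3.597 -2.865
vertex -3.256 -5.334 -3.436
endloop
endfacet
facet normal 0.574 -0.714 0.401
outer loop
vertex -1.91 -4.263 -3.455
vertex -3.597 -4.883 -2.144
vertex -3.256 -5.334 -3.436
endloop
endfacet
facet normal -0.783 -0.623 0.011
outer loop
vertex -3.256 -5.334 -3.436
vertex -4.63 -3.597 -2.865
vertex -4.289 -4.048 -4.157
endloop
endfacet
facet normal 0.241 -0.320 -0.916
outer loop
vertex -4.289 -4.048 -4.157
vertex -1.91 -4.263 -3.455
vertex -3.256 -5.334 -3.436
endloop
endfacet
facet normal -0.241 0.320 0.916
outer loop
vertex -3.597 -4.883 -2.144
vertex -3.284 -2.526 -2.884
vertex -4.63 -3.597 -2.865
endloop
endfacet
facet normal 0.574 -0.714 0.401
outer loop
vertex -2.251 -3.812 -2.163
vertex -3.597 -4.883 -2.144
vertex -1.91 -4.263 -3.455
endloop
endfacet
facet normal -0.241 0.320 0.916
outer loop
vertex -2.251 -3.812 -2.163
vertex -3.284 -2.526 -2.884
vertex -3.597 -4.883 -2.144
endloop
endfacet
facet normal -0.574 0.714 -0.401
outer loop
vertex -4.63 -3.597 -2.865
vertex -3.284 -2.526 -2.884
vertex -4.289 -4.048 -4.157
endloop
endfacet
facet normal 0.241 -0.320 -0.916
outer loop
vertex -2.943 -2.977 -4.176
vertex -1.91 -4.263 -3.455
vertex -4.289 -4.048 -4.157
endloop
endfacet
facet normal -0.574 0.714 -0.401
outer loop
vertex -4.289 -4.048 -4.157
vertex -3.284 -2.526 -2.884
vertex -2.943 -2.977 -4.176
endloop
endfacet
facet normal 0.783 0.623 -0.011
outer loop
vertex -2.943 -2.977 -4.176
vertex -2.251 -3.812 -2.163
vertex -1.91 -4.263 -3.455
endloop
endfacet
facet normal 0.783 0.623 -0.011
outer loop
vertex -3.284 -2.526 -2.884
vertex -2.251 -3.812 -2.163
vertex -2.943 -2.977 -4.176
endloop
endfacet
facet normal -0.914 -0.399 -0.080
outer loop
vertex -3.599 -0.77 0.866
vertex -4.363 1.101 0.258
vertex -3.319 -1.123 -0.575
endloop
endfacet
facet normal 0.362 -0.887 0.288
outer loop
vertex -1.757 -0.441 -0.438
vertex -3.599 -0.77 0.866
vertex -3.319 -1.123 -0.575
endloop
endfacet
facet normal -0.913 -0.399 -0.079
outer loop
vertex -3.319 -1.123 -0.575
vertex -4.363 1.101 0.258
vertex -4.083 0.747 -1.183
endloop
endfacet
facet normal 0.186 -0.234 -0.954
outer loop
vertex -4.083 0.747 -1.183
vertex -1.757 -0.441 -0.438
vertex -3.319 -1.123 -0.575
endloop
endfacet
facet normal -0.186 0.234 0.954
outer loop
vertex -3.599 -0.77 0.866
vertex -2.801 1.783 0.395
vertex -4.363 1.101 0.258
endloop
endfacet
facet normal 0.362 -0.886 0.288
outer loop
vertex -2.037 -0.087 1.003
vertex -3.599 -0.77 0.866
vertex -1.757 -0.441 -0.438
endloop
endfacet
facet normal -0.186 0.234 0.954
outer loop
vertex -2.037 -0.087 1.003
vertex -2.801 1.783 0.395
vertex -3.599 -0.77 0.866
endloop
endfacet
facet normal -0.362 0.887 -0.288
outer loop
vertex -4.363 1.101 0.258
vertex -2.801 1.783 0.395
vertex -4.083 0.747 -1.183
endloop
endfacet
facet normal 0.186 -0.234 -0.954
outer loop
vertex -2.521 1.43 -1.046
vertex -1.757 -0.441 -0.438
vertex -4.083 0.747 -1.183
endloop
endfacet
facet normal -0.362 0.887 -0.288
outer loop
vertex -4.083 0.747 -1.183
vertex -2.801 1.783 0.395
vertex -2.521 1.43 -1.046
endloop
endfacet
facet normal 0.914 0.399 0.080
outer loop
vertex -2.521 1.43 -1.046
vertex -2.037 -0.087 1.003
vertex -1.757 -0.441 -0.438
endloop
endfacet
facet normal 0.913 0.399 0.080
outer loop
vertex -2.801 1.783 0.395
vertex -2.037 -0.087 1.003
vertex -2.521 1.43 -1.046
endloop
endfacet

endsolid


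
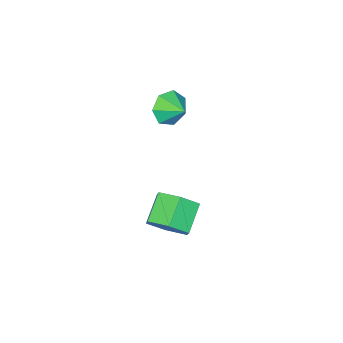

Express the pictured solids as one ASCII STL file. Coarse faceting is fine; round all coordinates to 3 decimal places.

solid 
facet normal -0.132 -0.899 -0.418
outer loop
vertex -1.653 -1.568 3.236
vertex -1.929 -1.125 2.371
vertex -1.005 -1.4 2.671
endloop
endfacet
facet normal 0.604 0.232 0.762
outer loop
vertex -1.653 -1.568 3.236
vertex -1.005 -1.4 2.671
vertex -1.771 -0.055 2.869
endloop
endfacet
facet normal -0.132 -0.899 -0.417
outer loop
vertex -1.005 -1.4 2.671
vertex -1.929 -1.125 2.371
vertex -1.052 -1.026 1.88
endloop
endfacet
facet normal 0.867 0.469 0.170
outer loop
vertex -1.005 -1.4 2.671
vertex -1.052 -1.026 1.88
vertex -1.771 -0.055 2.869
endloop
endfacet
facet normal -0.133 -0.898 -0.419
outer loop
vertex -1.052 -1.026 1.88
vertex -1.929 -1.125 2.371
vertex -1.76 -0.725 1.459
endloop
endfacet
facet normal 0.538 0.763 -0.358
outer loop
vertex -1.052 -1.026 1.88
vertex -1.76 -0.725 1.459
vertex -1.771 -0.055 2.869
endloop
endfacet
facet normal -0.132 -0.898 -0.419
outer loop
vertex -1.76 -0.725 1.459
vertex -1.929 -1.125 2.371
vertex -2.595 -0.726 1.725
endloop
endfacet
facet normal -0.137 0.894 -0.426
outer loop
vertex -1.76 -0.725 1.459
vertex -2.595 -0.726 1.725
vertex -1.771 -0.055 2.869
endloop
endfacet
facet normal -0.133 -0.899 -0.418
outer loop
vertex -2.595 -0.726 1.725
vertex -1.929 -1.125 2.371
vertex -2.928 -1.027 2.478
endloop
endfacet
facet normal -0.647 0.762 0.019
outer loop
vertex -2.595 -0.726 1.725
vertex -2.928 -1.027 2.478
vertex -1.771 -0.055 2.869
endloop
endfacet
facet normal -0.133 -0.899 -0.417
outer loop
vertex -2.928 -1.027 2.478
vertex -1.929 -1.125 2.371
vertex -2.509 -1.401 3.15
endloop
endfacet
facet normal -0.609 0.468 0.640
outer loop
vertex -2.928 -1.027 2.478
vertex -2.509 -1.401 3.15
vertex -1.771 -0.055 2.869
endloop
endfacet
facet normal -0.133 -0.899 -0.418
outer loop
vertex -2.509 -1.401 3.15
vertex -1.929 -1.125 2.371
vertex -1.653 -1.568 3.236
endloop
endfacet
facet normal -0.052 0.232 0.971
outer loop
vertex -2.509 -1.401 3.15
vertex -1.653 -1.568 3.236
vertex -1.771 -0.055 2.869
endloop
endfacet
facet normal 0.777 0.274 -0.566
outer loop
vertex 4.644 3.348 1.756
vertex 3.97 3.895 1.096
vertex 4.418 4.396 1.953
endloop
endfacet
facet normal 0.594 -0.023 0.804
outer loop
vertex 4.644 3.348 1.756
vertex 4.418 4.396 1.953
vertex 3.423 2.919 2.645
endloop
endfacet
facet normal 0.594 -0.024 0.804
outer loop
vertex 3.423 2.919 2.645
vertex 4.418 4.396 1.953
vertex 3.198 3.967 2.842
endloop
endfacet
facet normal -0.778 -0.273 0.566
outer loop
vertex 3.423 2.919 2.645
vertex 3.198 3.967 2.842
vertex 2.75 3.465 1.984
endloop
endfacet
facet normal 0.778 0.273 -0.566
outer loop
vertex 4.418 4.396 1.953
vertex 3.97 3.895 1.096
vertex 3.745 4.943 1.293
endloop
endfacet
facet normal 0.119 0.821 0.559
outer loop
vertex 4.418 4.396 1.953
vertex 3.745 4.943 1.293
vertex 3.198 3.967 2.842
endloop
endfacet
facet normal 0.118 0.821 0.559
outer loop
vertex 3.198 3.967 2.842
vertex 3.745 4.943 1.293
vertex 2.524 4.513 2.182
endloop
endfacet
facet normal -0.777 -0.275 0.566
outer loop
vertex 3.198 3.967 2.842
vertex 2.524 4.513 2.182
vertex 2.75 3.465 1.984
endloop
endfacet
facet normal 0.778 0.273 -0.566
outer loop
vertex 3.745 4.943 1.293
vertex 3.97 3.895 1.096
vertex 3.297 4.441 0.435
endloop
endfacet
facet normal -0.476 0.844 -0.245
outer loop
vertex 3.745 4.943 1.293
vertex 3.297 4.441 0.435
vertex 2.524 4.513 2.182
endloop
endfacet
facet normal -0.475 0.845 -0.245
outer loop
vertex 2.524 4.513 2.182
vertex 3.297 4.441 0.435
vertex 2.076 4.012 1.324
endloop
endfacet
facet normal -0.777 -0.275 0.566
outer loop
vertex 2.524 4.513 2.182
vertex 2.076 4.012 1.324
vertex 2.75 3.465 1.984
endloop
endfacet
facet normal 0.778 0.273 -0.566
outer loop
vertex 3.297 4.441 0.435
vertex 3.97 3.895 1.096
vertex 3.522 3.393 0.238
endloop
endfacet
facet normal -0.594 0.024 -0.804
outer loop
vertex 3.297 4.441 0.435
vertex 3.522 3.393 0.238
vertex 2.076 4.012 1.324
endloop
endfacet
facet normal -0.594 0.023 -0.804
outer loop
vertex 2.076 4.012 1.324
vertex 3.522 3.393 0.238
vertex 2.302 2.964 1.127
endloop
endfacet
facet normal -0.777 -0.274 0.566
outer loop
vertex 2.076 4.012 1.324
vertex 2.302 2.964 1.127
vertex 2.75 3.465 1.984
endloop
endfacet
facet normal 0.777 0.275 -0.566
outer loop
vertex 3.522 3.393 0.238
vertex 3.97 3.895 1.096
vertex 4.196 2.847 0.898
endloop
endfacet
facet normal -0.118 -0.821 -0.558
outer loop
vertex 3.522 3.393 0.238
vertex 4.196 2.847 0.898
vertex 2.302 2.964 1.127
endloop
endfacet
facet normal -0.118 -0.820 -0.559
outer loop
vertex 2.302 2.964 1.127
vertex 4.196 2.847 0.898
vertex 2.975 2.417 1.787
endloop
endfacet
facet normal -0.778 -0.273 0.566
outer loop
vertex 2.302 2.964 1.127
vertex 2.975 2.417 1.787
vertex 2.75 3.465 1.984
endloop
endfacet
facet normal 0.777 0.275 -0.566
outer loop
vertex 4.196 2.847 0.898
vertex 3.97 3.895 1.096
vertex 4.644 3.348 1.756
endloop
endfacet
facet normal 0.476 -0.845 0.245
outer loop
vertex 4.196 2.847 0.898
vertex 4.644 3.348 1.756
vertex 2.975 2.417 1.787
endloop
endfacet
facet normal 0.476 -0.845 0.246
outer loop
vertex 2.975 2.417 1.787
vertex 4.644 3.348 1.756
vertex 3.423 2.919 2.645
endloop
endfacet
facet normal -0.778 -0.273 0.566
outer loop
vertex 2.975 2.417 1.787
vertex 3.423 2.919 2.645
vertex 2.75 3.465 1.984
endloop
endfacet

endsolid


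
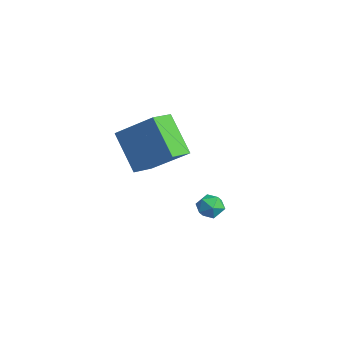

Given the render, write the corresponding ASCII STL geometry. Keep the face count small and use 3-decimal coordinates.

solid 
facet normal -0.997 -0.047 0.063
outer loop
vertex -1.092 3.151 -1.66
vertex -1.048 2.569 -1.395
vertex -1.049 3.091 -1.023
endloop
endfacet
facet normal -0.771 0.627 0.111
outer loop
vertex -1.092 3.151 -1.66
vertex -1.049 3.091 -1.023
vertex -0.718 3.551 -1.325
endloop
endfacet
facet normal -0.403 0.779 -0.481
outer loop
vertex -1.092 3.151 -1.66
vertex -0.718 3.551 -1.325
vertex -0.513 3.312 -1.884
endloop
endfacet
facet normal -0.401 0.198 -0.894
outer loop
vertex -1.092 3.151 -1.66
vertex -0.513 3.312 -1.884
vertex -0.717 2.705 -1.927
endloop
endfacet
facet normal -0.769 -0.312 -0.558
outer loop
vertex -1.092 3.151 -1.66
vertex -0.717 2.705 -1.927
vertex -1.048 2.569 -1.395
endloop
endfacet
facet normal -0.324 0.671 0.667
outer loop
vertex -0.718 3.551 -1.325
vertex -1.049 3.091 -1.023
vertex -0.443 3.215 -0.853
endloop
endfacet
facet normal -0.691 -0.420 0.588
outer loop
vertex -1.049 3.091 -1.023
vertex -1.048 2.569 -1.395
vertex -0.647 2.608 -0.896
endloop
endfacet
facet normal -0.322 -0.850 -0.417
outer loop
vertex -1.048 2.569 -1.395
vertex -0.717 2.705 -1.927
vertex -0.442 2.369 -1.455
endloop
endfacet
facet normal 0.275 -0.024 -0.961
outer loop
vertex -0.717 2.705 -1.927
vertex -0.513 3.312 -1.884
vertex -0.111 2.829 -1.757
endloop
endfacet
facet normal 0.274 0.917 -0.292
outer loop
vertex -0.513 3.312 -1.884
vertex -0.718 3.551 -1.325
vertex -0.112 3.351 -1.385
endloop
endfacet
facet normal 0.401 -0.198 0.894
outer loop
vertex -0.068 2.769 -1.12
vertex -0.443 3.215 -0.853
vertex -0.647 2.608 -0.896
endloop
endfacet
facet normal 0.403 -0.779 0.481
outer loop
vertex -0.068 2.769 -1.12
vertex -0.647 2.608 -0.896
vertex -0.442 2.369 -1.455
endloop
endfacet
facet normal 0.771 -0.627 -0.111
outer loop
vertex -0.068 2.769 -1.12
vertex -0.442 2.369 -1.455
vertex -0.111 2.829 -1.757
endloop
endfacet
facet normal 0.997 0.047 -0.063
outer loop
vertex -0.068 2.769 -1.12
vertex -0.111 2.829 -1.757
vertex -0.112 3.351 -1.385
endloop
endfacet
facet normal 0.769 0.312 0.558
outer loop
vertex -0.068 2.769 -1.12
vertex -0.112 3.351 -1.385
vertex -0.443 3.215 -0.853
endloop
endfacet
facet normal -0.275 0.024 0.961
outer loop
vertex -0.647 2.608 -0.896
vertex -0.443 3.215 -0.853
vertex -1.049 3.091 -1.023
endloop
endfacet
facet normal -0.274 -0.917 0.292
outer loop
vertex -0.442 2.369 -1.455
vertex -0.647 2.608 -0.896
vertex -1.048 2.569 -1.395
endloop
endfacet
facet normal 0.324 -0.671 -0.667
outer loop
vertex -0.111 2.829 -1.757
vertex -0.442 2.369 -1.455
vertex -0.717 2.705 -1.927
endloop
endfacet
facet normal 0.691 0.420 -0.588
outer loop
vertex -0.112 3.351 -1.385
vertex -0.111 2.829 -1.757
vertex -0.513 3.312 -1.884
endloop
endfacet
facet normal 0.322 0.850 0.417
outer loop
vertex -0.443 3.215 -0.853
vertex -0.112 3.351 -1.385
vertex -0.718 3.551 -1.325
endloop
endfacet
facet normal -0.700 -0.025 0.713
outer loop
vertex -0.641 0.458 4.476
vertex -1.026 1.441 4.132
vertex -1.914 -0.489 3.193
endloop
endfacet
facet normal 0.346 -0.885 0.310
outer loop
vertex -0.534 -0.441 1.788
vertex -0.641 0.458 4.476
vertex -1.914 -0.489 3.193
endloop
endfacet
facet normal -0.700 -0.025 0.713
outer loop
vertex -1.914 -0.489 3.193
vertex -1.026 1.441 4.132
vertex -2.299 0.494 2.849
endloop
endfacet
facet normal -0.624 -0.464 -0.629
outer loop
vertex -2.299 0.494 2.849
vertex -0.534 -0.441 1.788
vertex -1.914 -0.489 3.193
endloop
endfacet
facet normal 0.624 0.464 0.629
outer loop
vertex -0.641 0.458 4.476
vertex 0.354 1.489 2.727
vertex -1.026 1.441 4.132
endloop
endfacet
facet normal 0.346 -0.885 0.310
outer loop
vertex 0.739 0.506 3.071
vertex -0.641 0.458 4.476
vertex -0.534 -0.441 1.788
endloop
endfacet
facet normal 0.624 0.464 0.629
outer loop
vertex 0.739 0.506 3.071
vertex 0.354 1.489 2.727
vertex -0.641 0.458 4.476
endloop
endfacet
facet normal -0.346 0.885 -0.310
outer loop
vertex -1.026 1.441 4.132
vertex 0.354 1.489 2.727
vertex -2.299 0.494 2.849
endloop
endfacet
facet normal -0.624 -0.464 -0.629
outer loop
vertex -0.919 0.542 1.444
vertex -0.534 -0.441 1.788
vertex -2.299 0.494 2.849
endloop
endfacet
facet normal -0.346 0.885 -0.310
outer loop
vertex -2.299 0.494 2.849
vertex 0.354 1.489 2.727
vertex -0.919 0.542 1.444
endloop
endfacet
facet normal 0.700 0.025 -0.713
outer loop
vertex -0.919 0.542 1.444
vertex 0.739 0.506 3.071
vertex -0.534 -0.441 1.788
endloop
endfacet
facet normal 0.700 0.025 -0.713
outer loop
vertex 0.354 1.489 2.727
vertex 0.739 0.506 3.071
vertex -0.919 0.542 1.444
endloop
endfacet

endsolid


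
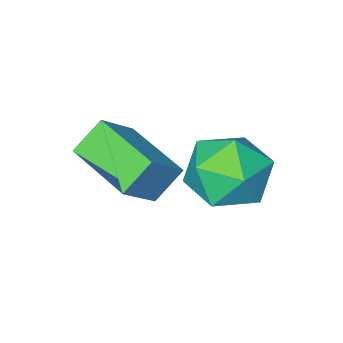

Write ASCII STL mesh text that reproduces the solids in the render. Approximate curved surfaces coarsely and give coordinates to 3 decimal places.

solid 
facet normal -0.711 -0.176 -0.681
outer loop
vertex 0.88 1.496 -3.302
vertex 0.636 3.514 -3.569
vertex 1.698 1.482 -4.152
endloop
endfacet
facet normal 0.119 -0.984 0.131
outer loop
vertex 2.764 1.746 -3.131
vertex 0.88 1.496 -3.302
vertex 1.698 1.482 -4.152
endloop
endfacet
facet normal -0.711 -0.176 -0.681
outer loop
vertex 1.698 1.482 -4.152
vertex 0.636 3.514 -3.569
vertex 1.454 3.5 -4.42
endloop
endfacet
facet normal 0.693 -0.012 -0.721
outer loop
vertex 1.454 3.5 -4.42
vertex 2.764 1.746 -3.131
vertex 1.698 1.482 -4.152
endloop
endfacet
facet normal -0.693 0.012 0.721
outer loop
vertex 0.88 1.496 -3.302
vertex 1.702 3.778 -2.548
vertex 0.636 3.514 -3.569
endloop
endfacet
facet normal 0.119 -0.984 0.130
outer loop
vertex 1.946 1.76 -2.28
vertex 0.88 1.496 -3.302
vertex 2.764 1.746 -3.131
endloop
endfacet
facet normal -0.694 0.012 0.720
outer loop
vertex 1.946 1.76 -2.28
vertex 1.702 3.778 -2.548
vertex 0.88 1.496 -3.302
endloop
endfacet
facet normal -0.119 0.984 -0.130
outer loop
vertex 0.636 3.514 -3.569
vertex 1.702 3.778 -2.548
vertex 1.454 3.5 -4.42
endloop
endfacet
facet normal 0.693 -0.011 -0.720
outer loop
vertex 2.52 3.764 -3.398
vertex 2.764 1.746 -3.131
vertex 1.454 3.5 -4.42
endloop
endfacet
facet normal -0.119 0.984 -0.130
outer loop
vertex 1.454 3.5 -4.42
vertex 1.702 3.778 -2.548
vertex 2.52 3.764 -3.398
endloop
endfacet
facet normal 0.711 0.176 0.681
outer loop
vertex 2.52 3.764 -3.398
vertex 1.946 1.76 -2.28
vertex 2.764 1.746 -3.131
endloop
endfacet
facet normal 0.711 0.176 0.681
outer loop
vertex 1.702 3.778 -2.548
vertex 1.946 1.76 -2.28
vertex 2.52 3.764 -3.398
endloop
endfacet
facet normal -0.354 0.928 0.118
outer loop
vertex -0.695 4.953 -4.377
vertex -1.347 4.575 -3.365
vertex -0.17 5.007 -3.231
endloop
endfacet
facet normal 0.295 0.938 -0.180
outer loop
vertex -0.695 4.953 -4.377
vertex -0.17 5.007 -3.231
vertex 0.508 4.605 -4.217
endloop
endfacet
facet normal 0.266 0.560 -0.785
outer loop
vertex -0.695 4.953 -4.377
vertex 0.508 4.605 -4.217
vertex -0.252 3.925 -4.96
endloop
endfacet
facet normal -0.400 0.316 -0.860
outer loop
vertex -0.695 4.953 -4.377
vertex -0.252 3.925 -4.96
vertex -1.398 3.907 -4.434
endloop
endfacet
facet normal -0.784 0.543 -0.302
outer loop
vertex -0.695 4.953 -4.377
vertex -1.398 3.907 -4.434
vertex -1.347 4.575 -3.365
endloop
endfacet
facet normal 0.747 0.610 0.265
outer loop
vertex 0.508 4.605 -4.217
vertex -0.17 5.007 -3.231
vertex 0.598 4.013 -3.106
endloop
endfacet
facet normal -0.303 0.593 0.746
outer loop
vertex -0.17 5.007 -3.231
vertex -1.347 4.575 -3.365
vertex -0.548 3.995 -2.58
endloop
endfacet
facet normal -0.997 -0.029 0.066
outer loop
vertex -1.347 4.575 -3.365
vertex -1.398 3.907 -4.434
vertex -1.308 3.315 -3.323
endloop
endfacet
facet normal -0.378 -0.397 -0.836
outer loop
vertex -1.398 3.907 -4.434
vertex -0.252 3.925 -4.96
vertex -0.63 2.913 -4.309
endloop
endfacet
facet normal 0.700 -0.002 -0.714
outer loop
vertex -0.252 3.925 -4.96
vertex 0.508 4.605 -4.217
vertex 0.547 3.345 -4.175
endloop
endfacet
facet normal 0.400 -0.316 0.860
outer loop
vertex -0.105 2.967 -3.163
vertex 0.598 4.013 -3.106
vertex -0.548 3.995 -2.58
endloop
endfacet
facet normal -0.266 -0.560 0.785
outer loop
vertex -0.105 2.967 -3.163
vertex -0.548 3.995 -2.58
vertex -1.308 3.315 -3.323
endloop
endfacet
facet normal -0.295 -0.938 0.180
outer loop
vertex -0.105 2.967 -3.163
vertex -1.308 3.315 -3.323
vertex -0.63 2.913 -4.309
endloop
endfacet
facet normal 0.354 -0.928 -0.118
outer loop
vertex -0.105 2.967 -3.163
vertex -0.63 2.913 -4.309
vertex 0.547 3.345 -4.175
endloop
endfacet
facet normal 0.784 -0.543 0.302
outer loop
vertex -0.105 2.967 -3.163
vertex 0.547 3.345 -4.175
vertex 0.598 4.013 -3.106
endloop
endfacet
facet normal 0.378 0.397 0.836
outer loop
vertex -0.548 3.995 -2.58
vertex 0.598 4.013 -3.106
vertex -0.17 5.007 -3.231
endloop
endfacet
facet normal -0.700 0.002 0.714
outer loop
vertex -1.308 3.315 -3.323
vertex -0.548 3.995 -2.58
vertex -1.347 4.575 -3.365
endloop
endfacet
facet normal -0.747 -0.610 -0.265
outer loop
vertex -0.63 2.913 -4.309
vertex -1.308 3.315 -3.323
vertex -1.398 3.907 -4.434
endloop
endfacet
facet normal 0.303 -0.593 -0.746
outer loop
vertex 0.547 3.345 -4.175
vertex -0.63 2.913 -4.309
vertex -0.252 3.925 -4.96
endloop
endfacet
facet normal 0.997 0.029 -0.066
outer loop
vertex 0.598 4.013 -3.106
vertex 0.547 3.345 -4.175
vertex 0.508 4.605 -4.217
endloop
endfacet

endsolid


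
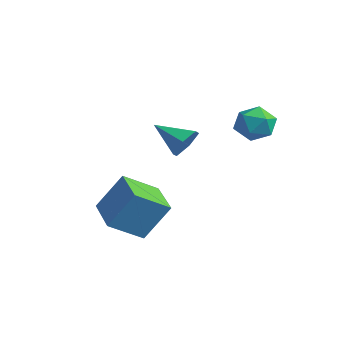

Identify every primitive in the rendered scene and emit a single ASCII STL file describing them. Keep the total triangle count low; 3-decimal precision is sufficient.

solid 
facet normal -0.952 0.260 0.164
outer loop
vertex -0.487 -2.732 -0.849
vertex -0.22 -1.138 -1.83
vertex -1.06 -3.72 -2.611
endloop
endfacet
facet normal -0.142 -0.843 0.519
outer loop
vertex 0.92 -4.262 -2.95
vertex -0.487 -2.732 -0.849
vertex -1.06 -3.72 -2.611
endloop
endfacet
facet normal -0.952 0.260 0.163
outer loop
vertex -1.06 -3.72 -2.611
vertex -0.22 -1.138 -1.83
vertex -0.792 -2.127 -3.592
endloop
endfacet
facet normal -0.273 -0.471 -0.839
outer loop
vertex -0.792 -2.127 -3.592
vertex 0.92 -4.262 -2.95
vertex -1.06 -3.72 -2.611
endloop
endfacet
facet normal 0.273 0.471 0.839
outer loop
vertex -0.487 -2.732 -0.849
vertex 1.76 -1.68 -2.169
vertex -0.22 -1.138 -1.83
endloop
endfacet
facet normal -0.142 -0.843 0.519
outer loop
vertex 1.492 -3.273 -1.188
vertex -0.487 -2.732 -0.849
vertex 0.92 -4.262 -2.95
endloop
endfacet
facet normal 0.272 0.471 0.839
outer loop
vertex 1.492 -3.273 -1.188
vertex 1.76 -1.68 -2.169
vertex -0.487 -2.732 -0.849
endloop
endfacet
facet normal 0.142 0.843 -0.519
outer loop
vertex -0.22 -1.138 -1.83
vertex 1.76 -1.68 -2.169
vertex -0.792 -2.127 -3.592
endloop
endfacet
facet normal -0.272 -0.471 -0.839
outer loop
vertex 1.187 -2.668 -3.931
vertex 0.92 -4.262 -2.95
vertex -0.792 -2.127 -3.592
endloop
endfacet
facet normal 0.142 0.843 -0.519
outer loop
vertex -0.792 -2.127 -3.592
vertex 1.76 -1.68 -2.169
vertex 1.187 -2.668 -3.931
endloop
endfacet
facet normal 0.952 -0.260 -0.163
outer loop
vertex 1.187 -2.668 -3.931
vertex 1.492 -3.273 -1.188
vertex 0.92 -4.262 -2.95
endloop
endfacet
facet normal 0.952 -0.261 -0.163
outer loop
vertex 1.76 -1.68 -2.169
vertex 1.492 -3.273 -1.188
vertex 1.187 -2.668 -3.931
endloop
endfacet
facet normal 0.729 0.475 -0.494
outer loop
vertex -0.286 0.124 0.661
vertex -0.918 0.675 0.258
vertex -0.532 0.924 1.067
endloop
endfacet
facet normal 0.277 -0.366 0.889
outer loop
vertex -0.286 0.124 0.661
vertex -0.532 0.924 1.067
vertex -2.222 -0.175 1.142
endloop
endfacet
facet normal 0.729 0.475 -0.494
outer loop
vertex -0.532 0.924 1.067
vertex -0.918 0.675 0.258
vertex -1.164 1.475 0.664
endloop
endfacet
facet normal -0.220 0.399 0.890
outer loop
vertex -0.532 0.924 1.067
vertex -1.164 1.475 0.664
vertex -2.222 -0.175 1.142
endloop
endfacet
facet normal 0.729 0.475 -0.494
outer loop
vertex -1.164 1.475 0.664
vertex -0.918 0.675 0.258
vertex -1.55 1.226 -0.145
endloop
endfacet
facet normal -0.796 0.570 0.204
outer loop
vertex -1.164 1.475 0.664
vertex -1.55 1.226 -0.145
vertex -2.222 -0.175 1.142
endloop
endfacet
facet normal 0.729 0.475 -0.494
outer loop
vertex -1.55 1.226 -0.145
vertex -0.918 0.675 0.258
vertex -1.304 0.426 -0.551
endloop
endfacet
facet normal -0.875 -0.024 -0.483
outer loop
vertex -1.55 1.226 -0.145
vertex -1.304 0.426 -0.551
vertex -2.222 -0.175 1.142
endloop
endfacet
facet normal 0.729 0.475 -0.494
outer loop
vertex -1.304 0.426 -0.551
vertex -0.918 0.675 0.258
vertex -0.672 -0.125 -0.148
endloop
endfacet
facet normal -0.378 -0.789 -0.485
outer loop
vertex -1.304 0.426 -0.551
vertex -0.672 -0.125 -0.148
vertex -2.222 -0.175 1.142
endloop
endfacet
facet normal 0.729 0.475 -0.494
outer loop
vertex -0.672 -0.125 -0.148
vertex -0.918 0.675 0.258
vertex -0.286 0.124 0.661
endloop
endfacet
facet normal 0.198 -0.959 0.201
outer loop
vertex -0.672 -0.125 -0.148
vertex -0.286 0.124 0.661
vertex -2.222 -0.175 1.142
endloop
endfacet
facet normal 0.485 0.490 0.724
outer loop
vertex 2.84 2.832 2.476
vertex 2.43 2.219 3.165
vertex 3.311 1.979 2.737
endloop
endfacet
facet normal 0.855 0.507 0.114
outer loop
vertex 2.84 2.832 2.476
vertex 3.311 1.979 2.737
vertex 3.274 2.259 1.768
endloop
endfacet
facet normal 0.443 0.810 -0.384
outer loop
vertex 2.84 2.832 2.476
vertex 3.274 2.259 1.768
vertex 2.369 2.673 1.598
endloop
endfacet
facet normal -0.180 0.980 -0.081
outer loop
vertex 2.84 2.832 2.476
vertex 2.369 2.673 1.598
vertex 1.847 2.648 2.461
endloop
endfacet
facet normal -0.154 0.782 0.604
outer loop
vertex 2.84 2.832 2.476
vertex 1.847 2.648 2.461
vertex 2.43 2.219 3.165
endloop
endfacet
facet normal 0.983 -0.165 -0.085
outer loop
vertex 3.274 2.259 1.768
vertex 3.311 1.979 2.737
vertex 3.133 1.292 2.019
endloop
endfacet
facet normal 0.385 -0.195 0.902
outer loop
vertex 3.311 1.979 2.737
vertex 2.43 2.219 3.165
vertex 2.611 1.267 2.882
endloop
endfacet
facet normal -0.650 0.278 0.708
outer loop
vertex 2.43 2.219 3.165
vertex 1.847 2.648 2.461
vertex 1.706 1.681 2.712
endloop
endfacet
facet normal -0.693 0.599 -0.402
outer loop
vertex 1.847 2.648 2.461
vertex 2.369 2.673 1.598
vertex 1.669 1.961 1.743
endloop
endfacet
facet normal 0.316 0.325 -0.891
outer loop
vertex 2.369 2.673 1.598
vertex 3.274 2.259 1.768
vertex 2.55 1.721 1.315
endloop
endfacet
facet normal 0.180 -0.980 0.081
outer loop
vertex 2.14 1.108 2.004
vertex 3.133 1.292 2.019
vertex 2.611 1.267 2.882
endloop
endfacet
facet normal -0.443 -0.810 0.384
outer loop
vertex 2.14 1.108 2.004
vertex 2.611 1.267 2.882
vertex 1.706 1.681 2.712
endloop
endfacet
facet normal -0.855 -0.507 -0.114
outer loop
vertex 2.14 1.108 2.004
vertex 1.706 1.681 2.712
vertex 1.669 1.961 1.743
endloop
endfacet
facet normal -0.485 -0.490 -0.724
outer loop
vertex 2.14 1.108 2.004
vertex 1.669 1.961 1.743
vertex 2.55 1.721 1.315
endloop
endfacet
facet normal 0.154 -0.782 -0.604
outer loop
vertex 2.14 1.108 2.004
vertex 2.55 1.721 1.315
vertex 3.133 1.292 2.019
endloop
endfacet
facet normal 0.693 -0.599 0.402
outer loop
vertex 2.611 1.267 2.882
vertex 3.133 1.292 2.019
vertex 3.311 1.979 2.737
endloop
endfacet
facet normal -0.316 -0.325 0.891
outer loop
vertex 1.706 1.681 2.712
vertex 2.611 1.267 2.882
vertex 2.43 2.219 3.165
endloop
endfacet
facet normal -0.983 0.165 0.085
outer loop
vertex 1.669 1.961 1.743
vertex 1.706 1.681 2.712
vertex 1.847 2.648 2.461
endloop
endfacet
facet normal -0.385 0.195 -0.902
outer loop
vertex 2.55 1.721 1.315
vertex 1.669 1.961 1.743
vertex 2.369 2.673 1.598
endloop
endfacet
facet normal 0.650 -0.278 -0.708
outer loop
vertex 3.133 1.292 2.019
vertex 2.55 1.721 1.315
vertex 3.274 2.259 1.768
endloop
endfacet

endsolid


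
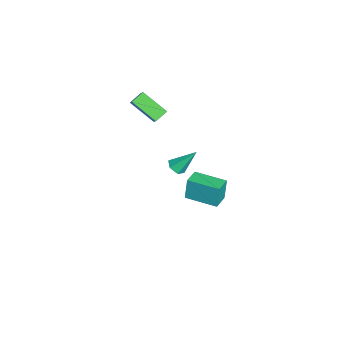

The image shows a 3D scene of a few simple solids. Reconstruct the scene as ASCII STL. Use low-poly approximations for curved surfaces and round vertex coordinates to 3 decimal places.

solid 
facet normal 0.013 -0.632 -0.775
outer loop
vertex 3.774 1.876 2.581
vertex 3.191 1.76 2.666
vertex 3.358 2.208 2.303
endloop
endfacet
facet normal 0.687 0.701 -0.191
outer loop
vertex 3.774 1.876 2.581
vertex 3.358 2.208 2.303
vertex 3.169 2.86 4.014
endloop
endfacet
facet normal 0.013 -0.632 -0.775
outer loop
vertex 3.358 2.208 2.303
vertex 3.191 1.76 2.666
vertex 2.776 2.092 2.388
endloop
endfacet
facet normal -0.233 0.900 -0.369
outer loop
vertex 3.358 2.208 2.303
vertex 2.776 2.092 2.388
vertex 3.169 2.86 4.014
endloop
endfacet
facet normal 0.013 -0.632 -0.775
outer loop
vertex 2.776 2.092 2.388
vertex 3.191 1.76 2.666
vertex 2.608 1.644 2.751
endloop
endfacet
facet normal -0.923 0.381 0.043
outer loop
vertex 2.776 2.092 2.388
vertex 2.608 1.644 2.751
vertex 3.169 2.86 4.014
endloop
endfacet
facet normal 0.013 -0.632 -0.775
outer loop
vertex 2.608 1.644 2.751
vertex 3.191 1.76 2.666
vertex 3.024 1.312 3.029
endloop
endfacet
facet normal -0.695 -0.339 0.635
outer loop
vertex 2.608 1.644 2.751
vertex 3.024 1.312 3.029
vertex 3.169 2.86 4.014
endloop
endfacet
facet normal 0.013 -0.632 -0.775
outer loop
vertex 3.024 1.312 3.029
vertex 3.191 1.76 2.666
vertex 3.606 1.428 2.944
endloop
endfacet
facet normal 0.226 -0.538 0.812
outer loop
vertex 3.024 1.312 3.029
vertex 3.606 1.428 2.944
vertex 3.169 2.86 4.014
endloop
endfacet
facet normal 0.013 -0.632 -0.775
outer loop
vertex 3.606 1.428 2.944
vertex 3.191 1.76 2.666
vertex 3.774 1.876 2.581
endloop
endfacet
facet normal 0.916 -0.019 0.400
outer loop
vertex 3.606 1.428 2.944
vertex 3.774 1.876 2.581
vertex 3.169 2.86 4.014
endloop
endfacet
facet normal -0.932 0.335 -0.139
outer loop
vertex -2.294 2.475 -2.882
vertex -1.595 4.39 -2.953
vertex -2.116 2.355 -4.367
endloop
endfacet
facet normal -0.343 -0.939 0.035
outer loop
vertex -1.045 1.97 -4.207
vertex -2.294 2.475 -2.882
vertex -2.116 2.355 -4.367
endloop
endfacet
facet normal -0.932 0.335 -0.138
outer loop
vertex -2.116 2.355 -4.367
vertex -1.595 4.39 -2.953
vertex -1.418 4.27 -4.437
endloop
endfacet
facet normal 0.119 -0.080 -0.990
outer loop
vertex -1.418 4.27 -4.437
vertex -1.045 1.97 -4.207
vertex -2.116 2.355 -4.367
endloop
endfacet
facet normal -0.119 0.080 0.990
outer loop
vertex -2.294 2.475 -2.882
vertex -0.524 4.005 -2.793
vertex -1.595 4.39 -2.953
endloop
endfacet
facet normal -0.342 -0.939 0.035
outer loop
vertex -1.222 2.09 -2.723
vertex -2.294 2.475 -2.882
vertex -1.045 1.97 -4.207
endloop
endfacet
facet normal -0.118 0.079 0.990
outer loop
vertex -1.222 2.09 -2.723
vertex -0.524 4.005 -2.793
vertex -2.294 2.475 -2.882
endloop
endfacet
facet normal 0.343 0.939 -0.035
outer loop
vertex -1.595 4.39 -2.953
vertex -0.524 4.005 -2.793
vertex -1.418 4.27 -4.437
endloop
endfacet
facet normal 0.118 -0.080 -0.990
outer loop
vertex -0.346 3.885 -4.278
vertex -1.045 1.97 -4.207
vertex -1.418 4.27 -4.437
endloop
endfacet
facet normal 0.342 0.939 -0.035
outer loop
vertex -1.418 4.27 -4.437
vertex -0.524 4.005 -2.793
vertex -0.346 3.885 -4.278
endloop
endfacet
facet normal 0.932 -0.335 0.138
outer loop
vertex -0.346 3.885 -4.278
vertex -1.222 2.09 -2.723
vertex -1.045 1.97 -4.207
endloop
endfacet
facet normal 0.932 -0.335 0.139
outer loop
vertex -0.524 4.005 -2.793
vertex -1.222 2.09 -2.723
vertex -0.346 3.885 -4.278
endloop
endfacet
facet normal -0.715 -0.160 -0.680
outer loop
vertex -1.813 -1.242 3.771
vertex -2.356 -0.655 4.204
vertex -1.127 0.17 2.718
endloop
endfacet
facet normal 0.597 -0.645 -0.477
outer loop
vertex -0.204 0.375 3.596
vertex -1.813 -1.242 3.771
vertex -1.127 0.17 2.718
endloop
endfacet
facet normal -0.716 -0.159 -0.680
outer loop
vertex -1.127 0.17 2.718
vertex -2.356 -0.655 4.204
vertex -1.67 0.757 3.152
endloop
endfacet
facet normal 0.363 0.747 -0.556
outer loop
vertex -1.67 0.757 3.152
vertex -0.204 0.375 3.596
vertex -1.127 0.17 2.718
endloop
endfacet
facet normal -0.364 -0.747 0.557
outer loop
vertex -1.813 -1.242 3.771
vertex -1.433 -0.45 5.082
vertex -2.356 -0.655 4.204
endloop
endfacet
facet normal 0.597 -0.645 -0.477
outer loop
vertex -0.89 -1.037 4.648
vertex -1.813 -1.242 3.771
vertex -0.204 0.375 3.596
endloop
endfacet
facet normal -0.363 -0.747 0.557
outer loop
vertex -0.89 -1.037 4.648
vertex -1.433 -0.45 5.082
vertex -1.813 -1.242 3.771
endloop
endfacet
facet normal -0.597 0.645 0.477
outer loop
vertex -2.356 -0.655 4.204
vertex -1.433 -0.45 5.082
vertex -1.67 0.757 3.152
endloop
endfacet
facet normal 0.363 0.747 -0.557
outer loop
vertex -0.747 0.962 4.029
vertex -0.204 0.375 3.596
vertex -1.67 0.757 3.152
endloop
endfacet
facet normal -0.597 0.645 0.477
outer loop
vertex -1.67 0.757 3.152
vertex -1.433 -0.45 5.082
vertex -0.747 0.962 4.029
endloop
endfacet
facet normal 0.715 0.160 0.681
outer loop
vertex -0.747 0.962 4.029
vertex -0.89 -1.037 4.648
vertex -0.204 0.375 3.596
endloop
endfacet
facet normal 0.716 0.159 0.680
outer loop
vertex -1.433 -0.45 5.082
vertex -0.89 -1.037 4.648
vertex -0.747 0.962 4.029
endloop
endfacet

endsolid


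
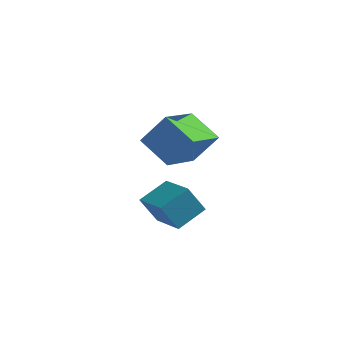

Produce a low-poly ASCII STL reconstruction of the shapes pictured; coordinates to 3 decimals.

solid 
facet normal -0.572 -0.160 -0.805
outer loop
vertex 1.059 -0.279 -2.393
vertex 1.369 1.486 -2.963
vertex 2.305 -0.753 -3.184
endloop
endfacet
facet normal -0.165 -0.939 0.303
outer loop
vertex 3.191 -0.506 -1.937
vertex 1.059 -0.279 -2.393
vertex 2.305 -0.753 -3.184
endloop
endfacet
facet normal -0.572 -0.160 -0.804
outer loop
vertex 2.305 -0.753 -3.184
vertex 1.369 1.486 -2.963
vertex 2.614 1.011 -3.754
endloop
endfacet
facet normal 0.804 -0.306 -0.510
outer loop
vertex 2.614 1.011 -3.754
vertex 3.191 -0.506 -1.937
vertex 2.305 -0.753 -3.184
endloop
endfacet
facet normal -0.804 0.306 0.510
outer loop
vertex 1.059 -0.279 -2.393
vertex 2.255 1.733 -1.716
vertex 1.369 1.486 -2.963
endloop
endfacet
facet normal -0.165 -0.938 0.304
outer loop
vertex 1.946 -0.031 -1.146
vertex 1.059 -0.279 -2.393
vertex 3.191 -0.506 -1.937
endloop
endfacet
facet normal -0.804 0.306 0.511
outer loop
vertex 1.946 -0.031 -1.146
vertex 2.255 1.733 -1.716
vertex 1.059 -0.279 -2.393
endloop
endfacet
facet normal 0.165 0.938 -0.303
outer loop
vertex 1.369 1.486 -2.963
vertex 2.255 1.733 -1.716
vertex 2.614 1.011 -3.754
endloop
endfacet
facet normal 0.803 -0.306 -0.511
outer loop
vertex 3.501 1.259 -2.507
vertex 3.191 -0.506 -1.937
vertex 2.614 1.011 -3.754
endloop
endfacet
facet normal 0.164 0.939 -0.304
outer loop
vertex 2.614 1.011 -3.754
vertex 2.255 1.733 -1.716
vertex 3.501 1.259 -2.507
endloop
endfacet
facet normal 0.572 0.159 0.805
outer loop
vertex 3.501 1.259 -2.507
vertex 1.946 -0.031 -1.146
vertex 3.191 -0.506 -1.937
endloop
endfacet
facet normal 0.572 0.160 0.805
outer loop
vertex 2.255 1.733 -1.716
vertex 1.946 -0.031 -1.146
vertex 3.501 1.259 -2.507
endloop
endfacet
facet normal -0.471 -0.759 -0.450
outer loop
vertex 3.458 -4.166 -3.333
vertex 2.286 -3.241 -3.665
vertex 3.991 -3.871 -4.39
endloop
endfacet
facet normal 0.766 -0.604 0.218
outer loop
vertex 4.594 -2.899 -3.815
vertex 3.458 -4.166 -3.333
vertex 3.991 -3.871 -4.39
endloop
endfacet
facet normal -0.471 -0.759 -0.449
outer loop
vertex 3.991 -3.871 -4.39
vertex 2.286 -3.241 -3.665
vertex 2.819 -2.946 -4.723
endloop
endfacet
facet normal 0.437 0.242 -0.866
outer loop
vertex 2.819 -2.946 -4.723
vertex 4.594 -2.899 -3.815
vertex 3.991 -3.871 -4.39
endloop
endfacet
facet normal -0.436 -0.242 0.867
outer loop
vertex 3.458 -4.166 -3.333
vertex 2.889 -2.269 -3.09
vertex 2.286 -3.241 -3.665
endloop
endfacet
facet normal 0.766 -0.604 0.218
outer loop
vertex 4.061 -3.194 -2.757
vertex 3.458 -4.166 -3.333
vertex 4.594 -2.899 -3.815
endloop
endfacet
facet normal -0.437 -0.242 0.866
outer loop
vertex 4.061 -3.194 -2.757
vertex 2.889 -2.269 -3.09
vertex 3.458 -4.166 -3.333
endloop
endfacet
facet normal -0.766 0.604 -0.218
outer loop
vertex 2.286 -3.241 -3.665
vertex 2.889 -2.269 -3.09
vertex 2.819 -2.946 -4.723
endloop
endfacet
facet normal 0.437 0.242 -0.866
outer loop
vertex 3.422 -1.974 -4.147
vertex 4.594 -2.899 -3.815
vertex 2.819 -2.946 -4.723
endloop
endfacet
facet normal -0.766 0.604 -0.218
outer loop
vertex 2.819 -2.946 -4.723
vertex 2.889 -2.269 -3.09
vertex 3.422 -1.974 -4.147
endloop
endfacet
facet normal 0.472 0.759 0.449
outer loop
vertex 3.422 -1.974 -4.147
vertex 4.061 -3.194 -2.757
vertex 4.594 -2.899 -3.815
endloop
endfacet
facet normal 0.471 0.759 0.449
outer loop
vertex 2.889 -2.269 -3.09
vertex 4.061 -3.194 -2.757
vertex 3.422 -1.974 -4.147
endloop
endfacet

endsolid
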